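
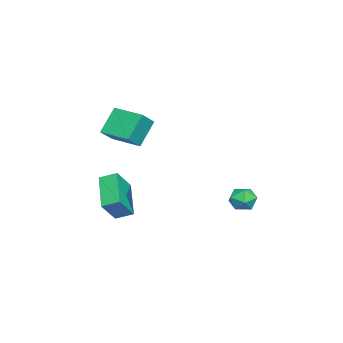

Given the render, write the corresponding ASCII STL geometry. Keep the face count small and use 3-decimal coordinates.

solid 
facet normal -0.723 0.279 -0.633
outer loop
vertex -1.183 -3.72 0.843
vertex -0.481 -2.064 0.771
vertex -0.173 -4.208 -0.526
endloop
endfacet
facet normal -0.390 -0.920 0.040
outer loop
vertex 0.781 -4.576 0.309
vertex -1.183 -3.72 0.843
vertex -0.173 -4.208 -0.526
endloop
endfacet
facet normal -0.723 0.279 -0.633
outer loop
vertex -0.173 -4.208 -0.526
vertex -0.481 -2.064 0.771
vertex 0.529 -2.552 -0.598
endloop
endfacet
facet normal 0.571 -0.276 -0.774
outer loop
vertex 0.529 -2.552 -0.598
vertex 0.781 -4.576 0.309
vertex -0.173 -4.208 -0.526
endloop
endfacet
facet normal -0.571 0.276 0.774
outer loop
vertex -1.183 -3.72 0.843
vertex 0.473 -2.432 1.606
vertex -0.481 -2.064 0.771
endloop
endfacet
facet normal -0.390 -0.920 0.040
outer loop
vertex -0.229 -4.088 1.678
vertex -1.183 -3.72 0.843
vertex 0.781 -4.576 0.309
endloop
endfacet
facet normal -0.571 0.276 0.774
outer loop
vertex -0.229 -4.088 1.678
vertex 0.473 -2.432 1.606
vertex -1.183 -3.72 0.843
endloop
endfacet
facet normal 0.390 0.920 -0.040
outer loop
vertex -0.481 -2.064 0.771
vertex 0.473 -2.432 1.606
vertex 0.529 -2.552 -0.598
endloop
endfacet
facet normal 0.571 -0.276 -0.774
outer loop
vertex 1.483 -2.92 0.237
vertex 0.781 -4.576 0.309
vertex 0.529 -2.552 -0.598
endloop
endfacet
facet normal 0.390 0.920 -0.040
outer loop
vertex 0.529 -2.552 -0.598
vertex 0.473 -2.432 1.606
vertex 1.483 -2.92 0.237
endloop
endfacet
facet normal 0.723 -0.279 0.633
outer loop
vertex 1.483 -2.92 0.237
vertex -0.229 -4.088 1.678
vertex 0.781 -4.576 0.309
endloop
endfacet
facet normal 0.723 -0.279 0.633
outer loop
vertex 0.473 -2.432 1.606
vertex -0.229 -4.088 1.678
vertex 1.483 -2.92 0.237
endloop
endfacet
facet normal -0.580 0.273 -0.768
outer loop
vertex 2.108 -3.602 -3.116
vertex 2.037 -2.671 -2.731
vertex 3.878 -3.003 -4.24
endloop
endfacet
facet normal 0.070 -0.922 -0.381
outer loop
vertex 4.823 -3.449 -2.989
vertex 2.108 -3.602 -3.116
vertex 3.878 -3.003 -4.24
endloop
endfacet
facet normal -0.580 0.273 -0.768
outer loop
vertex 3.878 -3.003 -4.24
vertex 2.037 -2.671 -2.731
vertex 3.807 -2.072 -3.855
endloop
endfacet
facet normal 0.812 0.275 -0.515
outer loop
vertex 3.807 -2.072 -3.855
vertex 4.823 -3.449 -2.989
vertex 3.878 -3.003 -4.24
endloop
endfacet
facet normal -0.812 -0.275 0.515
outer loop
vertex 2.108 -3.602 -3.116
vertex 2.982 -3.117 -1.48
vertex 2.037 -2.671 -2.731
endloop
endfacet
facet normal 0.070 -0.922 -0.381
outer loop
vertex 3.053 -4.048 -1.865
vertex 2.108 -3.602 -3.116
vertex 4.823 -3.449 -2.989
endloop
endfacet
facet normal -0.812 -0.275 0.515
outer loop
vertex 3.053 -4.048 -1.865
vertex 2.982 -3.117 -1.48
vertex 2.108 -3.602 -3.116
endloop
endfacet
facet normal -0.070 0.922 0.381
outer loop
vertex 2.037 -2.671 -2.731
vertex 2.982 -3.117 -1.48
vertex 3.807 -2.072 -3.855
endloop
endfacet
facet normal 0.812 0.275 -0.515
outer loop
vertex 4.752 -2.518 -2.604
vertex 4.823 -3.449 -2.989
vertex 3.807 -2.072 -3.855
endloop
endfacet
facet normal -0.070 0.922 0.381
outer loop
vertex 3.807 -2.072 -3.855
vertex 2.982 -3.117 -1.48
vertex 4.752 -2.518 -2.604
endloop
endfacet
facet normal 0.580 -0.273 0.768
outer loop
vertex 4.752 -2.518 -2.604
vertex 3.053 -4.048 -1.865
vertex 4.823 -3.449 -2.989
endloop
endfacet
facet normal 0.580 -0.273 0.768
outer loop
vertex 2.982 -3.117 -1.48
vertex 3.053 -4.048 -1.865
vertex 4.752 -2.518 -2.604
endloop
endfacet
facet normal -0.333 -0.053 0.941
outer loop
vertex 1.457 3.354 -2.618
vertex 1.708 2.574 -2.573
vertex 2.216 3.182 -2.359
endloop
endfacet
facet normal -0.128 0.611 0.781
outer loop
vertex 1.457 3.354 -2.618
vertex 2.216 3.182 -2.359
vertex 2.089 3.81 -2.871
endloop
endfacet
facet normal -0.511 0.831 0.221
outer loop
vertex 1.457 3.354 -2.618
vertex 2.089 3.81 -2.871
vertex 1.504 3.591 -3.401
endloop
endfacet
facet normal -0.953 0.303 0.034
outer loop
vertex 1.457 3.354 -2.618
vertex 1.504 3.591 -3.401
vertex 1.268 2.827 -3.217
endloop
endfacet
facet normal -0.843 -0.243 0.480
outer loop
vertex 1.457 3.354 -2.618
vertex 1.268 2.827 -3.217
vertex 1.708 2.574 -2.573
endloop
endfacet
facet normal 0.557 0.589 0.585
outer loop
vertex 2.089 3.81 -2.871
vertex 2.216 3.182 -2.359
vertex 2.732 3.313 -2.983
endloop
endfacet
facet normal 0.227 -0.486 0.844
outer loop
vertex 2.216 3.182 -2.359
vertex 1.708 2.574 -2.573
vertex 2.496 2.549 -2.799
endloop
endfacet
facet normal -0.598 -0.796 0.096
outer loop
vertex 1.708 2.574 -2.573
vertex 1.268 2.827 -3.217
vertex 1.911 2.33 -3.329
endloop
endfacet
facet normal -0.777 0.090 -0.623
outer loop
vertex 1.268 2.827 -3.217
vertex 1.504 3.591 -3.401
vertex 1.784 2.958 -3.841
endloop
endfacet
facet normal -0.062 0.945 -0.322
outer loop
vertex 1.504 3.591 -3.401
vertex 2.089 3.81 -2.871
vertex 2.292 3.566 -3.627
endloop
endfacet
facet normal 0.953 -0.303 -0.034
outer loop
vertex 2.543 2.786 -3.582
vertex 2.732 3.313 -2.983
vertex 2.496 2.549 -2.799
endloop
endfacet
facet normal 0.511 -0.831 -0.221
outer loop
vertex 2.543 2.786 -3.582
vertex 2.496 2.549 -2.799
vertex 1.911 2.33 -3.329
endloop
endfacet
facet normal 0.128 -0.611 -0.781
outer loop
vertex 2.543 2.786 -3.582
vertex 1.911 2.33 -3.329
vertex 1.784 2.958 -3.841
endloop
endfacet
facet normal 0.333 0.053 -0.941
outer loop
vertex 2.543 2.786 -3.582
vertex 1.784 2.958 -3.841
vertex 2.292 3.566 -3.627
endloop
endfacet
facet normal 0.843 0.243 -0.480
outer loop
vertex 2.543 2.786 -3.582
vertex 2.292 3.566 -3.627
vertex 2.732 3.313 -2.983
endloop
endfacet
facet normal 0.777 -0.090 0.623
outer loop
vertex 2.496 2.549 -2.799
vertex 2.732 3.313 -2.983
vertex 2.216 3.182 -2.359
endloop
endfacet
facet normal 0.062 -0.945 0.322
outer loop
vertex 1.911 2.33 -3.329
vertex 2.496 2.549 -2.799
vertex 1.708 2.574 -2.573
endloop
endfacet
facet normal -0.557 -0.589 -0.585
outer loop
vertex 1.784 2.958 -3.841
vertex 1.911 2.33 -3.329
vertex 1.268 2.827 -3.217
endloop
endfacet
facet normal -0.227 0.486 -0.844
outer loop
vertex 2.292 3.566 -3.627
vertex 1.784 2.958 -3.841
vertex 1.504 3.591 -3.401
endloop
endfacet
facet normal 0.598 0.796 -0.096
outer loop
vertex 2.732 3.313 -2.983
vertex 2.292 3.566 -3.627
vertex 2.089 3.81 -2.871
endloop
endfacet

endsolid


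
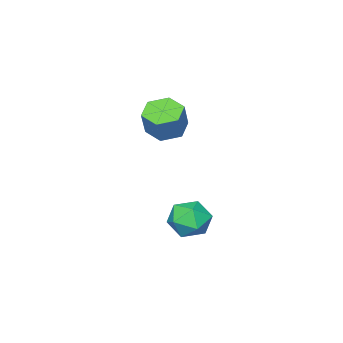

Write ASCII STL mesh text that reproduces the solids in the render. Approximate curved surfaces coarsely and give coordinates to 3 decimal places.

solid 
facet normal -0.023 -0.124 0.992
outer loop
vertex 0.602 4.149 -2.146
vertex -0.198 3.631 -2.229
vertex 0.656 3.201 -2.263
endloop
endfacet
facet normal 0.648 -0.057 0.759
outer loop
vertex 0.602 4.149 -2.146
vertex 0.656 3.201 -2.263
vertex 1.258 3.777 -2.734
endloop
endfacet
facet normal 0.703 0.571 0.424
outer loop
vertex 0.602 4.149 -2.146
vertex 1.258 3.777 -2.734
vertex 0.776 4.562 -2.991
endloop
endfacet
facet normal 0.067 0.891 0.449
outer loop
vertex 0.602 4.149 -2.146
vertex 0.776 4.562 -2.991
vertex -0.124 4.472 -2.679
endloop
endfacet
facet normal -0.382 0.462 0.800
outer loop
vertex 0.602 4.149 -2.146
vertex -0.124 4.472 -2.679
vertex -0.198 3.631 -2.229
endloop
endfacet
facet normal 0.769 -0.573 0.282
outer loop
vertex 1.258 3.777 -2.734
vertex 0.656 3.201 -2.263
vertex 0.864 3.028 -3.181
endloop
endfacet
facet normal -0.317 -0.682 0.659
outer loop
vertex 0.656 3.201 -2.263
vertex -0.198 3.631 -2.229
vertex -0.036 2.938 -2.869
endloop
endfacet
facet normal -0.899 0.265 0.348
outer loop
vertex -0.198 3.631 -2.229
vertex -0.124 4.472 -2.679
vertex -0.518 3.723 -3.126
endloop
endfacet
facet normal -0.172 0.960 -0.220
outer loop
vertex -0.124 4.472 -2.679
vertex 0.776 4.562 -2.991
vertex 0.084 4.299 -3.597
endloop
endfacet
facet normal 0.858 0.442 -0.261
outer loop
vertex 0.776 4.562 -2.991
vertex 1.258 3.777 -2.734
vertex 0.938 3.869 -3.631
endloop
endfacet
facet normal -0.067 -0.891 -0.449
outer loop
vertex 0.138 3.351 -3.714
vertex 0.864 3.028 -3.181
vertex -0.036 2.938 -2.869
endloop
endfacet
facet normal -0.703 -0.571 -0.424
outer loop
vertex 0.138 3.351 -3.714
vertex -0.036 2.938 -2.869
vertex -0.518 3.723 -3.126
endloop
endfacet
facet normal -0.648 0.057 -0.759
outer loop
vertex 0.138 3.351 -3.714
vertex -0.518 3.723 -3.126
vertex 0.084 4.299 -3.597
endloop
endfacet
facet normal 0.023 0.124 -0.992
outer loop
vertex 0.138 3.351 -3.714
vertex 0.084 4.299 -3.597
vertex 0.938 3.869 -3.631
endloop
endfacet
facet normal 0.382 -0.462 -0.800
outer loop
vertex 0.138 3.351 -3.714
vertex 0.938 3.869 -3.631
vertex 0.864 3.028 -3.181
endloop
endfacet
facet normal 0.172 -0.960 0.220
outer loop
vertex -0.036 2.938 -2.869
vertex 0.864 3.028 -3.181
vertex 0.656 3.201 -2.263
endloop
endfacet
facet normal -0.858 -0.442 0.261
outer loop
vertex -0.518 3.723 -3.126
vertex -0.036 2.938 -2.869
vertex -0.198 3.631 -2.229
endloop
endfacet
facet normal -0.769 0.573 -0.282
outer loop
vertex 0.084 4.299 -3.597
vertex -0.518 3.723 -3.126
vertex -0.124 4.472 -2.679
endloop
endfacet
facet normal 0.317 0.682 -0.659
outer loop
vertex 0.938 3.869 -3.631
vertex 0.084 4.299 -3.597
vertex 0.776 4.562 -2.991
endloop
endfacet
facet normal 0.899 -0.265 -0.348
outer loop
vertex 0.864 3.028 -3.181
vertex 0.938 3.869 -3.631
vertex 1.258 3.777 -2.734
endloop
endfacet
facet normal -0.395 -0.234 -0.888
outer loop
vertex 0.366 2.196 0.701
vertex -0.301 1.861 1.086
vertex -0.303 2.674 0.873
endloop
endfacet
facet normal 0.457 0.788 -0.412
outer loop
vertex 0.366 2.196 0.701
vertex -0.303 2.674 0.873
vertex 0.868 2.493 1.828
endloop
endfacet
facet normal 0.457 0.788 -0.412
outer loop
vertex 0.868 2.493 1.828
vertex -0.303 2.674 0.873
vertex 0.199 2.971 2.0
endloop
endfacet
facet normal 0.396 0.235 0.888
outer loop
vertex 0.868 2.493 1.828
vertex 0.199 2.971 2.0
vertex 0.201 2.159 2.214
endloop
endfacet
facet normal -0.395 -0.234 -0.888
outer loop
vertex -0.303 2.674 0.873
vertex -0.301 1.861 1.086
vertex -0.97 2.339 1.258
endloop
endfacet
facet normal -0.462 0.887 -0.028
outer loop
vertex -0.303 2.674 0.873
vertex -0.97 2.339 1.258
vertex 0.199 2.971 2.0
endloop
endfacet
facet normal -0.461 0.887 -0.029
outer loop
vertex 0.199 2.971 2.0
vertex -0.97 2.339 1.258
vertex -0.468 2.637 2.386
endloop
endfacet
facet normal 0.396 0.235 0.888
outer loop
vertex 0.199 2.971 2.0
vertex -0.468 2.637 2.386
vertex 0.201 2.159 2.214
endloop
endfacet
facet normal -0.396 -0.235 -0.888
outer loop
vertex -0.97 2.339 1.258
vertex -0.301 1.861 1.086
vertex -0.968 1.527 1.472
endloop
endfacet
facet normal -0.919 0.099 0.383
outer loop
vertex -0.97 2.339 1.258
vertex -0.968 1.527 1.472
vertex -0.468 2.637 2.386
endloop
endfacet
facet normal -0.918 0.098 0.383
outer loop
vertex -0.468 2.637 2.386
vertex -0.968 1.527 1.472
vertex -0.466 1.824 2.599
endloop
endfacet
facet normal 0.395 0.234 0.888
outer loop
vertex -0.468 2.637 2.386
vertex -0.466 1.824 2.599
vertex 0.201 2.159 2.214
endloop
endfacet
facet normal -0.396 -0.235 -0.888
outer loop
vertex -0.968 1.527 1.472
vertex -0.301 1.861 1.086
vertex -0.299 1.049 1.3
endloop
endfacet
facet normal -0.457 -0.788 0.412
outer loop
vertex -0.968 1.527 1.472
vertex -0.299 1.049 1.3
vertex -0.466 1.824 2.599
endloop
endfacet
facet normal -0.457 -0.788 0.412
outer loop
vertex -0.466 1.824 2.599
vertex -0.299 1.049 1.3
vertex 0.203 1.346 2.427
endloop
endfacet
facet normal 0.395 0.234 0.888
outer loop
vertex -0.466 1.824 2.599
vertex 0.203 1.346 2.427
vertex 0.201 2.159 2.214
endloop
endfacet
facet normal -0.396 -0.235 -0.888
outer loop
vertex -0.299 1.049 1.3
vertex -0.301 1.861 1.086
vertex 0.368 1.383 0.914
endloop
endfacet
facet normal 0.461 -0.887 0.029
outer loop
vertex -0.299 1.049 1.3
vertex 0.368 1.383 0.914
vertex 0.203 1.346 2.427
endloop
endfacet
facet normal 0.462 -0.887 0.029
outer loop
vertex 0.203 1.346 2.427
vertex 0.368 1.383 0.914
vertex 0.87 1.681 2.042
endloop
endfacet
facet normal 0.395 0.234 0.888
outer loop
vertex 0.203 1.346 2.427
vertex 0.87 1.681 2.042
vertex 0.201 2.159 2.214
endloop
endfacet
facet normal -0.395 -0.234 -0.888
outer loop
vertex 0.368 1.383 0.914
vertex -0.301 1.861 1.086
vertex 0.366 2.196 0.701
endloop
endfacet
facet normal 0.919 -0.098 -0.383
outer loop
vertex 0.368 1.383 0.914
vertex 0.366 2.196 0.701
vertex 0.87 1.681 2.042
endloop
endfacet
facet normal 0.918 -0.099 -0.383
outer loop
vertex 0.87 1.681 2.042
vertex 0.366 2.196 0.701
vertex 0.868 2.493 1.828
endloop
endfacet
facet normal 0.396 0.235 0.888
outer loop
vertex 0.87 1.681 2.042
vertex 0.868 2.493 1.828
vertex 0.201 2.159 2.214
endloop
endfacet

endsolid


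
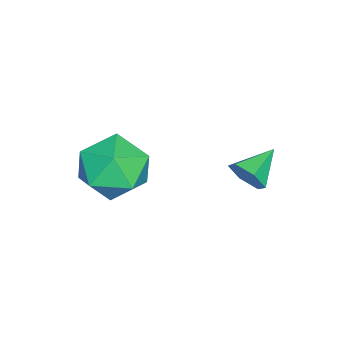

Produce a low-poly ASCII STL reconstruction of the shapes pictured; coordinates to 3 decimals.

solid 
facet normal 0.840 -0.391 -0.376
outer loop
vertex 1.123 3.128 0.179
vertex 0.75 2.804 -0.317
vertex 0.999 3.448 -0.431
endloop
endfacet
facet normal 0.113 0.889 0.443
outer loop
vertex 1.123 3.128 0.179
vertex 0.999 3.448 -0.431
vertex -0.35 3.316 0.177
endloop
endfacet
facet normal 0.839 -0.391 -0.378
outer loop
vertex 0.999 3.448 -0.431
vertex 0.75 2.804 -0.317
vertex 0.625 3.125 -0.927
endloop
endfacet
facet normal -0.259 0.887 -0.382
outer loop
vertex 0.999 3.448 -0.431
vertex 0.625 3.125 -0.927
vertex -0.35 3.316 0.177
endloop
endfacet
facet normal 0.839 -0.391 -0.378
outer loop
vertex 0.625 3.125 -0.927
vertex 0.75 2.804 -0.317
vertex 0.376 2.48 -0.813
endloop
endfacet
facet normal -0.726 0.162 -0.669
outer loop
vertex 0.625 3.125 -0.927
vertex 0.376 2.48 -0.813
vertex -0.35 3.316 0.177
endloop
endfacet
facet normal 0.839 -0.391 -0.377
outer loop
vertex 0.376 2.48 -0.813
vertex 0.75 2.804 -0.317
vertex 0.501 2.16 -0.203
endloop
endfacet
facet normal -0.818 -0.561 -0.127
outer loop
vertex 0.376 2.48 -0.813
vertex 0.501 2.16 -0.203
vertex -0.35 3.316 0.177
endloop
endfacet
facet normal 0.839 -0.391 -0.378
outer loop
vertex 0.501 2.16 -0.203
vertex 0.75 2.804 -0.317
vertex 0.875 2.483 0.293
endloop
endfacet
facet normal -0.446 -0.558 0.700
outer loop
vertex 0.501 2.16 -0.203
vertex 0.875 2.483 0.293
vertex -0.35 3.316 0.177
endloop
endfacet
facet normal 0.840 -0.390 -0.377
outer loop
vertex 0.875 2.483 0.293
vertex 0.75 2.804 -0.317
vertex 1.123 3.128 0.179
endloop
endfacet
facet normal 0.020 0.167 0.986
outer loop
vertex 0.875 2.483 0.293
vertex 1.123 3.128 0.179
vertex -0.35 3.316 0.177
endloop
endfacet
facet normal -0.101 0.399 0.911
outer loop
vertex 3.02 0.589 2.021
vertex 2.694 -0.48 2.453
vertex 3.851 -0.164 2.443
endloop
endfacet
facet normal 0.400 0.742 0.538
outer loop
vertex 3.02 0.589 2.021
vertex 3.851 -0.164 2.443
vertex 4.058 0.453 1.437
endloop
endfacet
facet normal 0.097 0.994 -0.058
outer loop
vertex 3.02 0.589 2.021
vertex 4.058 0.453 1.437
vertex 3.029 0.518 0.824
endloop
endfacet
facet normal -0.590 0.806 -0.052
outer loop
vertex 3.02 0.589 2.021
vertex 3.029 0.518 0.824
vertex 2.187 -0.058 1.452
endloop
endfacet
facet normal -0.714 0.438 0.546
outer loop
vertex 3.02 0.589 2.021
vertex 2.187 -0.058 1.452
vertex 2.694 -0.48 2.453
endloop
endfacet
facet normal 0.899 0.267 0.348
outer loop
vertex 4.058 0.453 1.437
vertex 3.851 -0.164 2.443
vertex 4.373 -0.702 1.508
endloop
endfacet
facet normal 0.087 -0.288 0.954
outer loop
vertex 3.851 -0.164 2.443
vertex 2.694 -0.48 2.453
vertex 3.531 -1.278 2.136
endloop
endfacet
facet normal -0.904 -0.224 0.363
outer loop
vertex 2.694 -0.48 2.453
vertex 2.187 -0.058 1.452
vertex 2.502 -1.213 1.523
endloop
endfacet
facet normal -0.705 0.369 -0.606
outer loop
vertex 2.187 -0.058 1.452
vertex 3.029 0.518 0.824
vertex 2.709 -0.596 0.517
endloop
endfacet
facet normal 0.409 0.674 -0.615
outer loop
vertex 3.029 0.518 0.824
vertex 4.058 0.453 1.437
vertex 3.866 -0.28 0.507
endloop
endfacet
facet normal 0.590 -0.806 0.052
outer loop
vertex 3.54 -1.349 0.939
vertex 4.373 -0.702 1.508
vertex 3.531 -1.278 2.136
endloop
endfacet
facet normal -0.097 -0.994 0.058
outer loop
vertex 3.54 -1.349 0.939
vertex 3.531 -1.278 2.136
vertex 2.502 -1.213 1.523
endloop
endfacet
facet normal -0.400 -0.742 -0.538
outer loop
vertex 3.54 -1.349 0.939
vertex 2.502 -1.213 1.523
vertex 2.709 -0.596 0.517
endloop
endfacet
facet normal 0.101 -0.399 -0.911
outer loop
vertex 3.54 -1.349 0.939
vertex 2.709 -0.596 0.517
vertex 3.866 -0.28 0.507
endloop
endfacet
facet normal 0.714 -0.438 -0.546
outer loop
vertex 3.54 -1.349 0.939
vertex 3.866 -0.28 0.507
vertex 4.373 -0.702 1.508
endloop
endfacet
facet normal 0.705 -0.369 0.606
outer loop
vertex 3.531 -1.278 2.136
vertex 4.373 -0.702 1.508
vertex 3.851 -0.164 2.443
endloop
endfacet
facet normal -0.409 -0.674 0.615
outer loop
vertex 2.502 -1.213 1.523
vertex 3.531 -1.278 2.136
vertex 2.694 -0.48 2.453
endloop
endfacet
facet normal -0.899 -0.267 -0.348
outer loop
vertex 2.709 -0.596 0.517
vertex 2.502 -1.213 1.523
vertex 2.187 -0.058 1.452
endloop
endfacet
facet normal -0.087 0.288 -0.954
outer loop
vertex 3.866 -0.28 0.507
vertex 2.709 -0.596 0.517
vertex 3.029 0.518 0.824
endloop
endfacet
facet normal 0.904 0.224 -0.363
outer loop
vertex 4.373 -0.702 1.508
vertex 3.866 -0.28 0.507
vertex 4.058 0.453 1.437
endloop
endfacet

endsolid


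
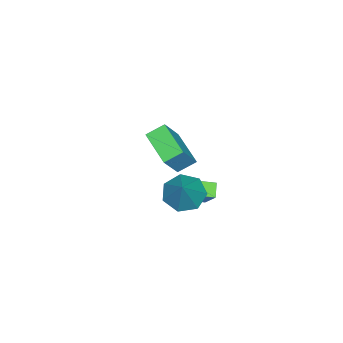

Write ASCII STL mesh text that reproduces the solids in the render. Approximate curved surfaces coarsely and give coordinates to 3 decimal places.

solid 
facet normal -0.605 -0.250 -0.756
outer loop
vertex 3.864 3.448 -2.719
vertex 3.03 3.361 -2.023
vertex 3.362 4.238 -2.579
endloop
endfacet
facet normal 0.792 0.550 -0.266
outer loop
vertex 3.864 3.448 -2.719
vertex 3.362 4.238 -2.579
vertex 4.33 3.899 -0.397
endloop
endfacet
facet normal -0.605 -0.250 -0.756
outer loop
vertex 3.362 4.238 -2.579
vertex 3.03 3.361 -2.023
vertex 2.61 4.367 -2.02
endloop
endfacet
facet normal 0.211 0.976 0.058
outer loop
vertex 3.362 4.238 -2.579
vertex 2.61 4.367 -2.02
vertex 4.33 3.899 -0.397
endloop
endfacet
facet normal -0.605 -0.250 -0.756
outer loop
vertex 2.61 4.367 -2.02
vertex 3.03 3.361 -2.023
vertex 2.174 3.739 -1.463
endloop
endfacet
facet normal -0.339 0.745 0.574
outer loop
vertex 2.61 4.367 -2.02
vertex 2.174 3.739 -1.463
vertex 4.33 3.899 -0.397
endloop
endfacet
facet normal -0.605 -0.250 -0.756
outer loop
vertex 2.174 3.739 -1.463
vertex 3.03 3.361 -2.023
vertex 2.382 2.826 -1.328
endloop
endfacet
facet normal -0.445 0.031 0.895
outer loop
vertex 2.174 3.739 -1.463
vertex 2.382 2.826 -1.328
vertex 4.33 3.899 -0.397
endloop
endfacet
facet normal -0.605 -0.250 -0.756
outer loop
vertex 2.382 2.826 -1.328
vertex 3.03 3.361 -2.023
vertex 3.078 2.316 -1.716
endloop
endfacet
facet normal -0.026 -0.628 0.778
outer loop
vertex 2.382 2.826 -1.328
vertex 3.078 2.316 -1.716
vertex 4.33 3.899 -0.397
endloop
endfacet
facet normal -0.605 -0.250 -0.756
outer loop
vertex 3.078 2.316 -1.716
vertex 3.03 3.361 -2.023
vertex 3.737 2.593 -2.335
endloop
endfacet
facet normal 0.602 -0.735 0.311
outer loop
vertex 3.078 2.316 -1.716
vertex 3.737 2.593 -2.335
vertex 4.33 3.899 -0.397
endloop
endfacet
facet normal -0.605 -0.250 -0.756
outer loop
vertex 3.737 2.593 -2.335
vertex 3.03 3.361 -2.023
vertex 3.864 3.448 -2.719
endloop
endfacet
facet normal 0.965 -0.212 -0.153
outer loop
vertex 3.737 2.593 -2.335
vertex 3.864 3.448 -2.719
vertex 4.33 3.899 -0.397
endloop
endfacet
facet normal -0.734 -0.302 0.608
outer loop
vertex 1.293 2.506 -2.654
vertex 0.402 3.786 -3.094
vertex 0.639 1.631 -3.877
endloop
endfacet
facet normal 0.550 -0.790 0.271
outer loop
vertex 1.278 1.894 -4.406
vertex 1.293 2.506 -2.654
vertex 0.639 1.631 -3.877
endloop
endfacet
facet normal -0.734 -0.302 0.608
outer loop
vertex 0.639 1.631 -3.877
vertex 0.402 3.786 -3.094
vertex -0.252 2.911 -4.317
endloop
endfacet
facet normal -0.398 -0.534 -0.746
outer loop
vertex -0.252 2.911 -4.317
vertex 1.278 1.894 -4.406
vertex 0.639 1.631 -3.877
endloop
endfacet
facet normal 0.398 0.534 0.746
outer loop
vertex 1.293 2.506 -2.654
vertex 1.041 4.049 -3.623
vertex 0.402 3.786 -3.094
endloop
endfacet
facet normal 0.550 -0.790 0.271
outer loop
vertex 1.932 2.769 -3.183
vertex 1.293 2.506 -2.654
vertex 1.278 1.894 -4.406
endloop
endfacet
facet normal 0.398 0.534 0.746
outer loop
vertex 1.932 2.769 -3.183
vertex 1.041 4.049 -3.623
vertex 1.293 2.506 -2.654
endloop
endfacet
facet normal -0.550 0.790 -0.271
outer loop
vertex 0.402 3.786 -3.094
vertex 1.041 4.049 -3.623
vertex -0.252 2.911 -4.317
endloop
endfacet
facet normal -0.398 -0.534 -0.746
outer loop
vertex 0.387 3.174 -4.846
vertex 1.278 1.894 -4.406
vertex -0.252 2.911 -4.317
endloop
endfacet
facet normal -0.550 0.790 -0.271
outer loop
vertex -0.252 2.911 -4.317
vertex 1.041 4.049 -3.623
vertex 0.387 3.174 -4.846
endloop
endfacet
facet normal 0.734 0.302 -0.608
outer loop
vertex 0.387 3.174 -4.846
vertex 1.932 2.769 -3.183
vertex 1.278 1.894 -4.406
endloop
endfacet
facet normal 0.734 0.302 -0.608
outer loop
vertex 1.041 4.049 -3.623
vertex 1.932 2.769 -3.183
vertex 0.387 3.174 -4.846
endloop
endfacet
facet normal -0.603 0.080 -0.794
outer loop
vertex -3.167 -1.18 -4.612
vertex -3.842 -0.441 -4.025
vertex -1.998 0.46 -5.335
endloop
endfacet
facet normal 0.581 -0.637 -0.506
outer loop
vertex -0.798 0.301 -3.755
vertex -3.167 -1.18 -4.612
vertex -1.998 0.46 -5.335
endloop
endfacet
facet normal -0.603 0.080 -0.794
outer loop
vertex -1.998 0.46 -5.335
vertex -3.842 -0.441 -4.025
vertex -2.672 1.199 -4.748
endloop
endfacet
facet normal 0.546 0.766 -0.338
outer loop
vertex -2.672 1.199 -4.748
vertex -0.798 0.301 -3.755
vertex -1.998 0.46 -5.335
endloop
endfacet
facet normal -0.546 -0.767 0.338
outer loop
vertex -3.167 -1.18 -4.612
vertex -2.642 -0.6 -2.445
vertex -3.842 -0.441 -4.025
endloop
endfacet
facet normal 0.581 -0.638 -0.505
outer loop
vertex -1.968 -1.339 -3.032
vertex -3.167 -1.18 -4.612
vertex -0.798 0.301 -3.755
endloop
endfacet
facet normal -0.546 -0.766 0.338
outer loop
vertex -1.968 -1.339 -3.032
vertex -2.642 -0.6 -2.445
vertex -3.167 -1.18 -4.612
endloop
endfacet
facet normal -0.581 0.638 0.506
outer loop
vertex -3.842 -0.441 -4.025
vertex -2.642 -0.6 -2.445
vertex -2.672 1.199 -4.748
endloop
endfacet
facet normal 0.546 0.767 -0.337
outer loop
vertex -1.473 1.04 -3.168
vertex -0.798 0.301 -3.755
vertex -2.672 1.199 -4.748
endloop
endfacet
facet normal -0.582 0.637 0.505
outer loop
vertex -2.672 1.199 -4.748
vertex -2.642 -0.6 -2.445
vertex -1.473 1.04 -3.168
endloop
endfacet
facet normal 0.603 -0.080 0.794
outer loop
vertex -1.473 1.04 -3.168
vertex -1.968 -1.339 -3.032
vertex -0.798 0.301 -3.755
endloop
endfacet
facet normal 0.603 -0.080 0.794
outer loop
vertex -2.642 -0.6 -2.445
vertex -1.968 -1.339 -3.032
vertex -1.473 1.04 -3.168
endloop
endfacet

endsolid


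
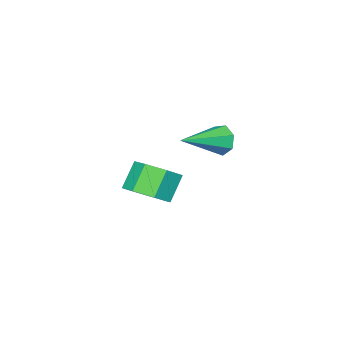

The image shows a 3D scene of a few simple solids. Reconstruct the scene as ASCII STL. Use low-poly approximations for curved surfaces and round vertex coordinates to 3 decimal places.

solid 
facet normal -0.938 0.121 -0.325
outer loop
vertex 1.824 3.721 0.887
vertex 1.573 3.393 1.488
vertex 1.703 4.102 1.378
endloop
endfacet
facet normal 0.563 0.714 -0.416
outer loop
vertex 1.824 3.721 0.887
vertex 1.703 4.102 1.378
vertex 3.487 3.147 2.152
endloop
endfacet
facet normal -0.938 0.121 -0.325
outer loop
vertex 1.703 4.102 1.378
vertex 1.573 3.393 1.488
vertex 1.484 3.949 1.952
endloop
endfacet
facet normal 0.317 0.879 0.355
outer loop
vertex 1.703 4.102 1.378
vertex 1.484 3.949 1.952
vertex 3.487 3.147 2.152
endloop
endfacet
facet normal -0.938 0.121 -0.325
outer loop
vertex 1.484 3.949 1.952
vertex 1.573 3.393 1.488
vertex 1.332 3.377 2.177
endloop
endfacet
facet normal 0.049 0.354 0.934
outer loop
vertex 1.484 3.949 1.952
vertex 1.332 3.377 2.177
vertex 3.487 3.147 2.152
endloop
endfacet
facet normal -0.938 0.120 -0.325
outer loop
vertex 1.332 3.377 2.177
vertex 1.573 3.393 1.488
vertex 1.362 2.816 1.884
endloop
endfacet
facet normal -0.039 -0.464 0.885
outer loop
vertex 1.332 3.377 2.177
vertex 1.362 2.816 1.884
vertex 3.487 3.147 2.152
endloop
endfacet
facet normal -0.938 0.120 -0.325
outer loop
vertex 1.362 2.816 1.884
vertex 1.573 3.393 1.488
vertex 1.551 2.69 1.292
endloop
endfacet
facet normal 0.119 -0.963 0.243
outer loop
vertex 1.362 2.816 1.884
vertex 1.551 2.69 1.292
vertex 3.487 3.147 2.152
endloop
endfacet
facet normal -0.937 0.120 -0.327
outer loop
vertex 1.551 2.69 1.292
vertex 1.573 3.393 1.488
vertex 1.757 3.092 0.849
endloop
endfacet
facet normal 0.404 -0.763 -0.504
outer loop
vertex 1.551 2.69 1.292
vertex 1.757 3.092 0.849
vertex 3.487 3.147 2.152
endloop
endfacet
facet normal -0.938 0.120 -0.326
outer loop
vertex 1.757 3.092 0.849
vertex 1.573 3.393 1.488
vertex 1.824 3.721 0.887
endloop
endfacet
facet normal 0.602 -0.016 -0.798
outer loop
vertex 1.757 3.092 0.849
vertex 1.824 3.721 0.887
vertex 3.487 3.147 2.152
endloop
endfacet
facet normal 0.610 0.135 -0.781
outer loop
vertex 1.988 -1.75 -3.362
vertex 1.356 -0.963 -3.719
vertex 2.192 -0.898 -3.055
endloop
endfacet
facet normal 0.761 -0.373 0.530
outer loop
vertex 1.988 -1.75 -3.362
vertex 2.192 -0.898 -3.055
vertex 1.116 -1.943 -2.245
endloop
endfacet
facet normal 0.762 -0.374 0.529
outer loop
vertex 1.116 -1.943 -2.245
vertex 2.192 -0.898 -3.055
vertex 1.321 -1.091 -1.938
endloop
endfacet
facet normal -0.609 -0.135 0.782
outer loop
vertex 1.116 -1.943 -2.245
vertex 1.321 -1.091 -1.938
vertex 0.484 -1.157 -2.601
endloop
endfacet
facet normal 0.610 0.135 -0.781
outer loop
vertex 2.192 -0.898 -3.055
vertex 1.356 -0.963 -3.719
vertex 1.767 -0.095 -3.248
endloop
endfacet
facet normal 0.647 0.484 0.589
outer loop
vertex 2.192 -0.898 -3.055
vertex 1.767 -0.095 -3.248
vertex 1.321 -1.091 -1.938
endloop
endfacet
facet normal 0.648 0.484 0.588
outer loop
vertex 1.321 -1.091 -1.938
vertex 1.767 -0.095 -3.248
vertex 0.896 -0.288 -2.13
endloop
endfacet
facet normal -0.609 -0.135 0.782
outer loop
vertex 1.321 -1.091 -1.938
vertex 0.896 -0.288 -2.13
vertex 0.484 -1.157 -2.601
endloop
endfacet
facet normal 0.609 0.136 -0.781
outer loop
vertex 1.767 -0.095 -3.248
vertex 1.356 -0.963 -3.719
vertex 1.032 0.054 -3.795
endloop
endfacet
facet normal 0.046 0.978 0.205
outer loop
vertex 1.767 -0.095 -3.248
vertex 1.032 0.054 -3.795
vertex 0.896 -0.288 -2.13
endloop
endfacet
facet normal 0.044 0.978 0.204
outer loop
vertex 0.896 -0.288 -2.13
vertex 1.032 0.054 -3.795
vertex 0.161 -0.14 -2.678
endloop
endfacet
facet normal -0.610 -0.134 0.781
outer loop
vertex 0.896 -0.288 -2.13
vertex 0.161 -0.14 -2.678
vertex 0.484 -1.157 -2.601
endloop
endfacet
facet normal 0.609 0.136 -0.781
outer loop
vertex 1.032 0.054 -3.795
vertex 1.356 -0.963 -3.719
vertex 0.541 -0.563 -4.285
endloop
endfacet
facet normal -0.591 0.735 -0.333
outer loop
vertex 1.032 0.054 -3.795
vertex 0.541 -0.563 -4.285
vertex 0.161 -0.14 -2.678
endloop
endfacet
facet normal -0.590 0.735 -0.333
outer loop
vertex 0.161 -0.14 -2.678
vertex 0.541 -0.563 -4.285
vertex -0.331 -0.757 -3.168
endloop
endfacet
facet normal -0.610 -0.134 0.781
outer loop
vertex 0.161 -0.14 -2.678
vertex -0.331 -0.757 -3.168
vertex 0.484 -1.157 -2.601
endloop
endfacet
facet normal 0.609 0.134 -0.782
outer loop
vertex 0.541 -0.563 -4.285
vertex 1.356 -0.963 -3.719
vertex 0.663 -1.482 -4.348
endloop
endfacet
facet normal -0.782 -0.061 -0.621
outer loop
vertex 0.541 -0.563 -4.285
vertex 0.663 -1.482 -4.348
vertex -0.331 -0.757 -3.168
endloop
endfacet
facet normal -0.782 -0.062 -0.620
outer loop
vertex -0.331 -0.757 -3.168
vertex 0.663 -1.482 -4.348
vertex -0.208 -1.675 -3.231
endloop
endfacet
facet normal -0.610 -0.135 0.781
outer loop
vertex -0.331 -0.757 -3.168
vertex -0.208 -1.675 -3.231
vertex 0.484 -1.157 -2.601
endloop
endfacet
facet normal 0.609 0.135 -0.782
outer loop
vertex 0.663 -1.482 -4.348
vertex 1.356 -0.963 -3.719
vertex 1.307 -2.01 -3.938
endloop
endfacet
facet normal -0.385 -0.811 -0.440
outer loop
vertex 0.663 -1.482 -4.348
vertex 1.307 -2.01 -3.938
vertex -0.208 -1.675 -3.231
endloop
endfacet
facet normal -0.385 -0.812 -0.440
outer loop
vertex -0.208 -1.675 -3.231
vertex 1.307 -2.01 -3.938
vertex 0.436 -2.203 -2.82
endloop
endfacet
facet normal -0.610 -0.136 0.781
outer loop
vertex -0.208 -1.675 -3.231
vertex 0.436 -2.203 -2.82
vertex 0.484 -1.157 -2.601
endloop
endfacet
facet normal 0.609 0.135 -0.781
outer loop
vertex 1.307 -2.01 -3.938
vertex 1.356 -0.963 -3.719
vertex 1.988 -1.75 -3.362
endloop
endfacet
facet normal 0.302 -0.950 0.072
outer loop
vertex 1.307 -2.01 -3.938
vertex 1.988 -1.75 -3.362
vertex 0.436 -2.203 -2.82
endloop
endfacet
facet normal 0.303 -0.950 0.072
outer loop
vertex 0.436 -2.203 -2.82
vertex 1.988 -1.75 -3.362
vertex 1.116 -1.943 -2.245
endloop
endfacet
facet normal -0.609 -0.136 0.782
outer loop
vertex 0.436 -2.203 -2.82
vertex 1.116 -1.943 -2.245
vertex 0.484 -1.157 -2.601
endloop
endfacet

endsolid


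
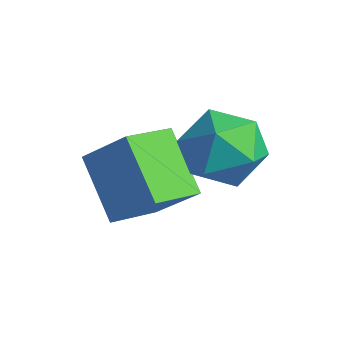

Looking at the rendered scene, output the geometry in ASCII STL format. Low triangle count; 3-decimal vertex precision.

solid 
facet normal -0.770 0.188 0.610
outer loop
vertex -2.075 1.336 -0.513
vertex -2.131 2.709 -1.007
vertex -3.119 0.87 -1.688
endloop
endfacet
facet normal 0.039 -0.940 0.339
outer loop
vertex -1.649 0.511 -2.853
vertex -2.075 1.336 -0.513
vertex -3.119 0.87 -1.688
endloop
endfacet
facet normal -0.770 0.188 0.610
outer loop
vertex -3.119 0.87 -1.688
vertex -2.131 2.709 -1.007
vertex -3.176 2.243 -2.182
endloop
endfacet
facet normal -0.637 -0.284 -0.716
outer loop
vertex -3.176 2.243 -2.182
vertex -1.649 0.511 -2.853
vertex -3.119 0.87 -1.688
endloop
endfacet
facet normal 0.637 0.284 0.717
outer loop
vertex -2.075 1.336 -0.513
vertex -0.661 2.35 -2.172
vertex -2.131 2.709 -1.007
endloop
endfacet
facet normal 0.039 -0.940 0.339
outer loop
vertex -0.604 0.977 -1.678
vertex -2.075 1.336 -0.513
vertex -1.649 0.511 -2.853
endloop
endfacet
facet normal 0.637 0.284 0.717
outer loop
vertex -0.604 0.977 -1.678
vertex -0.661 2.35 -2.172
vertex -2.075 1.336 -0.513
endloop
endfacet
facet normal -0.039 0.940 -0.338
outer loop
vertex -2.131 2.709 -1.007
vertex -0.661 2.35 -2.172
vertex -3.176 2.243 -2.182
endloop
endfacet
facet normal -0.637 -0.284 -0.717
outer loop
vertex -1.705 1.884 -3.347
vertex -1.649 0.511 -2.853
vertex -3.176 2.243 -2.182
endloop
endfacet
facet normal -0.039 0.940 -0.339
outer loop
vertex -3.176 2.243 -2.182
vertex -0.661 2.35 -2.172
vertex -1.705 1.884 -3.347
endloop
endfacet
facet normal 0.770 -0.188 -0.610
outer loop
vertex -1.705 1.884 -3.347
vertex -0.604 0.977 -1.678
vertex -1.649 0.511 -2.853
endloop
endfacet
facet normal 0.770 -0.187 -0.610
outer loop
vertex -0.661 2.35 -2.172
vertex -0.604 0.977 -1.678
vertex -1.705 1.884 -3.347
endloop
endfacet
facet normal -0.027 0.141 0.990
outer loop
vertex -0.098 3.462 0.142
vertex -1.117 2.962 0.186
vertex -0.174 2.34 0.3
endloop
endfacet
facet normal 0.644 0.064 0.762
outer loop
vertex -0.098 3.462 0.142
vertex -0.174 2.34 0.3
vertex 0.613 2.763 -0.401
endloop
endfacet
facet normal 0.773 0.571 0.276
outer loop
vertex -0.098 3.462 0.142
vertex 0.613 2.763 -0.401
vertex 0.156 3.646 -0.949
endloop
endfacet
facet normal 0.180 0.962 0.204
outer loop
vertex -0.098 3.462 0.142
vertex 0.156 3.646 -0.949
vertex -0.913 3.769 -0.586
endloop
endfacet
facet normal -0.314 0.697 0.645
outer loop
vertex -0.098 3.462 0.142
vertex -0.913 3.769 -0.586
vertex -1.117 2.962 0.186
endloop
endfacet
facet normal 0.696 -0.570 0.437
outer loop
vertex 0.613 2.763 -0.401
vertex -0.174 2.34 0.3
vertex 0.033 1.831 -0.694
endloop
endfacet
facet normal -0.391 -0.445 0.806
outer loop
vertex -0.174 2.34 0.3
vertex -1.117 2.962 0.186
vertex -1.036 1.954 -0.331
endloop
endfacet
facet normal -0.855 0.454 0.249
outer loop
vertex -1.117 2.962 0.186
vertex -0.913 3.769 -0.586
vertex -1.493 2.837 -0.879
endloop
endfacet
facet normal -0.056 0.884 -0.464
outer loop
vertex -0.913 3.769 -0.586
vertex 0.156 3.646 -0.949
vertex -0.706 3.26 -1.58
endloop
endfacet
facet normal 0.903 0.251 -0.348
outer loop
vertex 0.156 3.646 -0.949
vertex 0.613 2.763 -0.401
vertex 0.237 2.638 -1.466
endloop
endfacet
facet normal -0.180 -0.962 -0.204
outer loop
vertex -0.782 2.138 -1.422
vertex 0.033 1.831 -0.694
vertex -1.036 1.954 -0.331
endloop
endfacet
facet normal -0.773 -0.571 -0.276
outer loop
vertex -0.782 2.138 -1.422
vertex -1.036 1.954 -0.331
vertex -1.493 2.837 -0.879
endloop
endfacet
facet normal -0.644 -0.064 -0.762
outer loop
vertex -0.782 2.138 -1.422
vertex -1.493 2.837 -0.879
vertex -0.706 3.26 -1.58
endloop
endfacet
facet normal 0.027 -0.141 -0.990
outer loop
vertex -0.782 2.138 -1.422
vertex -0.706 3.26 -1.58
vertex 0.237 2.638 -1.466
endloop
endfacet
facet normal 0.314 -0.697 -0.645
outer loop
vertex -0.782 2.138 -1.422
vertex 0.237 2.638 -1.466
vertex 0.033 1.831 -0.694
endloop
endfacet
facet normal 0.056 -0.884 0.464
outer loop
vertex -1.036 1.954 -0.331
vertex 0.033 1.831 -0.694
vertex -0.174 2.34 0.3
endloop
endfacet
facet normal -0.903 -0.251 0.348
outer loop
vertex -1.493 2.837 -0.879
vertex -1.036 1.954 -0.331
vertex -1.117 2.962 0.186
endloop
endfacet
facet normal -0.696 0.570 -0.437
outer loop
vertex -0.706 3.26 -1.58
vertex -1.493 2.837 -0.879
vertex -0.913 3.769 -0.586
endloop
endfacet
facet normal 0.391 0.445 -0.806
outer loop
vertex 0.237 2.638 -1.466
vertex -0.706 3.26 -1.58
vertex 0.156 3.646 -0.949
endloop
endfacet
facet normal 0.855 -0.454 -0.249
outer loop
vertex 0.033 1.831 -0.694
vertex 0.237 2.638 -1.466
vertex 0.613 2.763 -0.401
endloop
endfacet

endsolid


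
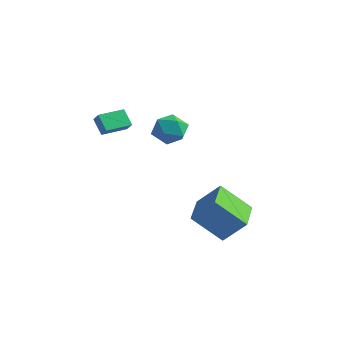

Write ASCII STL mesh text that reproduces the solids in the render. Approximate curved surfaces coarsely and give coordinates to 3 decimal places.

solid 
facet normal -0.720 0.557 0.413
outer loop
vertex 0.729 1.458 3.543
vertex 0.255 0.62 3.846
vertex 0.938 1.058 4.446
endloop
endfacet
facet normal -0.095 0.902 0.422
outer loop
vertex 0.729 1.458 3.543
vertex 0.938 1.058 4.446
vertex 1.685 1.409 3.864
endloop
endfacet
facet normal 0.134 0.958 -0.253
outer loop
vertex 0.729 1.458 3.543
vertex 1.685 1.409 3.864
vertex 1.463 1.187 2.905
endloop
endfacet
facet normal -0.349 0.648 -0.677
outer loop
vertex 0.729 1.458 3.543
vertex 1.463 1.187 2.905
vertex 0.579 0.699 2.894
endloop
endfacet
facet normal -0.877 0.400 -0.265
outer loop
vertex 0.729 1.458 3.543
vertex 0.579 0.699 2.894
vertex 0.255 0.62 3.846
endloop
endfacet
facet normal 0.373 0.501 0.781
outer loop
vertex 1.685 1.409 3.864
vertex 0.938 1.058 4.446
vertex 1.801 0.541 4.366
endloop
endfacet
facet normal -0.638 -0.056 0.768
outer loop
vertex 0.938 1.058 4.446
vertex 0.255 0.62 3.846
vertex 0.917 0.053 4.355
endloop
endfacet
facet normal -0.892 -0.310 -0.329
outer loop
vertex 0.255 0.62 3.846
vertex 0.579 0.699 2.894
vertex 0.695 -0.169 3.396
endloop
endfacet
facet normal -0.038 0.091 -0.995
outer loop
vertex 0.579 0.699 2.894
vertex 1.463 1.187 2.905
vertex 1.442 0.182 2.814
endloop
endfacet
facet normal 0.745 0.592 -0.309
outer loop
vertex 1.463 1.187 2.905
vertex 1.685 1.409 3.864
vertex 2.125 0.62 3.414
endloop
endfacet
facet normal 0.349 -0.648 0.677
outer loop
vertex 1.651 -0.218 3.717
vertex 1.801 0.541 4.366
vertex 0.917 0.053 4.355
endloop
endfacet
facet normal -0.134 -0.958 0.253
outer loop
vertex 1.651 -0.218 3.717
vertex 0.917 0.053 4.355
vertex 0.695 -0.169 3.396
endloop
endfacet
facet normal 0.095 -0.902 -0.422
outer loop
vertex 1.651 -0.218 3.717
vertex 0.695 -0.169 3.396
vertex 1.442 0.182 2.814
endloop
endfacet
facet normal 0.720 -0.557 -0.413
outer loop
vertex 1.651 -0.218 3.717
vertex 1.442 0.182 2.814
vertex 2.125 0.62 3.414
endloop
endfacet
facet normal 0.877 -0.400 0.265
outer loop
vertex 1.651 -0.218 3.717
vertex 2.125 0.62 3.414
vertex 1.801 0.541 4.366
endloop
endfacet
facet normal 0.038 -0.091 0.995
outer loop
vertex 0.917 0.053 4.355
vertex 1.801 0.541 4.366
vertex 0.938 1.058 4.446
endloop
endfacet
facet normal -0.745 -0.592 0.309
outer loop
vertex 0.695 -0.169 3.396
vertex 0.917 0.053 4.355
vertex 0.255 0.62 3.846
endloop
endfacet
facet normal -0.373 -0.501 -0.781
outer loop
vertex 1.442 0.182 2.814
vertex 0.695 -0.169 3.396
vertex 0.579 0.699 2.894
endloop
endfacet
facet normal 0.638 0.056 -0.768
outer loop
vertex 2.125 0.62 3.414
vertex 1.442 0.182 2.814
vertex 1.463 1.187 2.905
endloop
endfacet
facet normal 0.892 0.310 0.329
outer loop
vertex 1.801 0.541 4.366
vertex 2.125 0.62 3.414
vertex 1.685 1.409 3.864
endloop
endfacet
facet normal -0.742 0.234 -0.628
outer loop
vertex -4.261 0.5 2.891
vertex -3.916 1.923 3.013
vertex -3.558 0.404 2.024
endloop
endfacet
facet normal -0.235 -0.969 -0.083
outer loop
vertex -2.964 0.217 2.527
vertex -4.261 0.5 2.891
vertex -3.558 0.404 2.024
endloop
endfacet
facet normal -0.742 0.234 -0.628
outer loop
vertex -3.558 0.404 2.024
vertex -3.916 1.923 3.013
vertex -3.213 1.827 2.147
endloop
endfacet
facet normal 0.628 -0.085 -0.773
outer loop
vertex -3.213 1.827 2.147
vertex -2.964 0.217 2.527
vertex -3.558 0.404 2.024
endloop
endfacet
facet normal -0.628 0.086 0.773
outer loop
vertex -4.261 0.5 2.891
vertex -3.322 1.736 3.516
vertex -3.916 1.923 3.013
endloop
endfacet
facet normal -0.235 -0.969 -0.083
outer loop
vertex -3.667 0.313 3.393
vertex -4.261 0.5 2.891
vertex -2.964 0.217 2.527
endloop
endfacet
facet normal -0.627 0.085 0.774
outer loop
vertex -3.667 0.313 3.393
vertex -3.322 1.736 3.516
vertex -4.261 0.5 2.891
endloop
endfacet
facet normal 0.235 0.969 0.083
outer loop
vertex -3.916 1.923 3.013
vertex -3.322 1.736 3.516
vertex -3.213 1.827 2.147
endloop
endfacet
facet normal 0.627 -0.086 -0.774
outer loop
vertex -2.619 1.64 2.649
vertex -2.964 0.217 2.527
vertex -3.213 1.827 2.147
endloop
endfacet
facet normal 0.235 0.969 0.083
outer loop
vertex -3.213 1.827 2.147
vertex -3.322 1.736 3.516
vertex -2.619 1.64 2.649
endloop
endfacet
facet normal 0.742 -0.234 0.628
outer loop
vertex -2.619 1.64 2.649
vertex -3.667 0.313 3.393
vertex -2.964 0.217 2.527
endloop
endfacet
facet normal 0.742 -0.234 0.628
outer loop
vertex -3.322 1.736 3.516
vertex -3.667 0.313 3.393
vertex -2.619 1.64 2.649
endloop
endfacet
facet normal -0.600 0.793 0.112
outer loop
vertex 1.666 3.664 -0.933
vertex 2.821 4.749 -2.431
vertex 0.616 3.047 -2.19
endloop
endfacet
facet normal -0.530 -0.498 0.687
outer loop
vertex 1.899 1.351 -2.429
vertex 1.666 3.664 -0.933
vertex 0.616 3.047 -2.19
endloop
endfacet
facet normal -0.600 0.793 0.112
outer loop
vertex 0.616 3.047 -2.19
vertex 2.821 4.749 -2.431
vertex 1.771 4.132 -3.687
endloop
endfacet
facet normal -0.600 -0.353 -0.718
outer loop
vertex 1.771 4.132 -3.687
vertex 1.899 1.351 -2.429
vertex 0.616 3.047 -2.19
endloop
endfacet
facet normal 0.600 0.353 0.718
outer loop
vertex 1.666 3.664 -0.933
vertex 4.104 3.053 -2.67
vertex 2.821 4.749 -2.431
endloop
endfacet
facet normal -0.529 -0.498 0.687
outer loop
vertex 2.949 1.968 -1.173
vertex 1.666 3.664 -0.933
vertex 1.899 1.351 -2.429
endloop
endfacet
facet normal 0.600 0.352 0.718
outer loop
vertex 2.949 1.968 -1.173
vertex 4.104 3.053 -2.67
vertex 1.666 3.664 -0.933
endloop
endfacet
facet normal 0.530 0.497 -0.687
outer loop
vertex 2.821 4.749 -2.431
vertex 4.104 3.053 -2.67
vertex 1.771 4.132 -3.687
endloop
endfacet
facet normal -0.600 -0.352 -0.718
outer loop
vertex 3.054 2.436 -3.927
vertex 1.899 1.351 -2.429
vertex 1.771 4.132 -3.687
endloop
endfacet
facet normal 0.530 0.498 -0.687
outer loop
vertex 1.771 4.132 -3.687
vertex 4.104 3.053 -2.67
vertex 3.054 2.436 -3.927
endloop
endfacet
facet normal 0.599 -0.793 -0.112
outer loop
vertex 3.054 2.436 -3.927
vertex 2.949 1.968 -1.173
vertex 1.899 1.351 -2.429
endloop
endfacet
facet normal 0.600 -0.792 -0.112
outer loop
vertex 4.104 3.053 -2.67
vertex 2.949 1.968 -1.173
vertex 3.054 2.436 -3.927
endloop
endfacet

endsolid


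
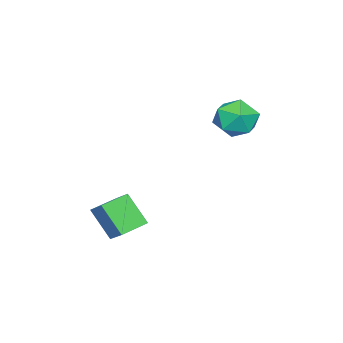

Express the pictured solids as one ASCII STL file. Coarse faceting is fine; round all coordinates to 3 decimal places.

solid 
facet normal -0.659 -0.254 0.708
outer loop
vertex -2.799 1.328 2.618
vertex -2.219 0.386 2.82
vertex -1.976 1.328 3.385
endloop
endfacet
facet normal -0.607 0.455 0.651
outer loop
vertex -2.799 1.328 2.618
vertex -1.976 1.328 3.385
vertex -2.085 2.196 2.677
endloop
endfacet
facet normal -0.771 0.636 -0.020
outer loop
vertex -2.799 1.328 2.618
vertex -2.085 2.196 2.677
vertex -2.394 1.789 1.675
endloop
endfacet
facet normal -0.925 0.039 -0.378
outer loop
vertex -2.799 1.328 2.618
vertex -2.394 1.789 1.675
vertex -2.477 0.671 1.763
endloop
endfacet
facet normal -0.856 -0.512 0.071
outer loop
vertex -2.799 1.328 2.618
vertex -2.477 0.671 1.763
vertex -2.219 0.386 2.82
endloop
endfacet
facet normal 0.073 0.636 0.768
outer loop
vertex -2.085 2.196 2.677
vertex -1.976 1.328 3.385
vertex -1.063 1.789 2.917
endloop
endfacet
facet normal -0.012 -0.512 0.859
outer loop
vertex -1.976 1.328 3.385
vertex -2.219 0.386 2.82
vertex -1.146 0.671 3.005
endloop
endfacet
facet normal -0.330 -0.929 -0.170
outer loop
vertex -2.219 0.386 2.82
vertex -2.477 0.671 1.763
vertex -1.455 0.264 2.003
endloop
endfacet
facet normal -0.441 -0.038 -0.897
outer loop
vertex -2.477 0.671 1.763
vertex -2.394 1.789 1.675
vertex -1.564 1.132 1.295
endloop
endfacet
facet normal -0.192 0.928 -0.318
outer loop
vertex -2.394 1.789 1.675
vertex -2.085 2.196 2.677
vertex -1.321 2.074 1.86
endloop
endfacet
facet normal 0.925 -0.039 0.378
outer loop
vertex -0.741 1.132 2.062
vertex -1.063 1.789 2.917
vertex -1.146 0.671 3.005
endloop
endfacet
facet normal 0.771 -0.636 0.020
outer loop
vertex -0.741 1.132 2.062
vertex -1.146 0.671 3.005
vertex -1.455 0.264 2.003
endloop
endfacet
facet normal 0.607 -0.455 -0.651
outer loop
vertex -0.741 1.132 2.062
vertex -1.455 0.264 2.003
vertex -1.564 1.132 1.295
endloop
endfacet
facet normal 0.659 0.254 -0.708
outer loop
vertex -0.741 1.132 2.062
vertex -1.564 1.132 1.295
vertex -1.321 2.074 1.86
endloop
endfacet
facet normal 0.856 0.512 -0.071
outer loop
vertex -0.741 1.132 2.062
vertex -1.321 2.074 1.86
vertex -1.063 1.789 2.917
endloop
endfacet
facet normal 0.441 0.038 0.897
outer loop
vertex -1.146 0.671 3.005
vertex -1.063 1.789 2.917
vertex -1.976 1.328 3.385
endloop
endfacet
facet normal 0.192 -0.928 0.318
outer loop
vertex -1.455 0.264 2.003
vertex -1.146 0.671 3.005
vertex -2.219 0.386 2.82
endloop
endfacet
facet normal -0.073 -0.636 -0.768
outer loop
vertex -1.564 1.132 1.295
vertex -1.455 0.264 2.003
vertex -2.477 0.671 1.763
endloop
endfacet
facet normal 0.012 0.512 -0.859
outer loop
vertex -1.321 2.074 1.86
vertex -1.564 1.132 1.295
vertex -2.394 1.789 1.675
endloop
endfacet
facet normal 0.330 0.929 0.170
outer loop
vertex -1.063 1.789 2.917
vertex -1.321 2.074 1.86
vertex -2.085 2.196 2.677
endloop
endfacet
facet normal -0.908 0.381 0.176
outer loop
vertex 2.791 -1.415 -0.789
vertex 2.97 -0.36 -2.148
vertex 2.295 -2.263 -1.513
endloop
endfacet
facet normal -0.103 -0.610 0.786
outer loop
vertex 3.53 -2.78 -1.752
vertex 2.791 -1.415 -0.789
vertex 2.295 -2.263 -1.513
endloop
endfacet
facet normal -0.908 0.381 0.176
outer loop
vertex 2.295 -2.263 -1.513
vertex 2.97 -0.36 -2.148
vertex 2.474 -1.207 -2.872
endloop
endfacet
facet normal -0.406 -0.695 -0.594
outer loop
vertex 2.474 -1.207 -2.872
vertex 3.53 -2.78 -1.752
vertex 2.295 -2.263 -1.513
endloop
endfacet
facet normal 0.406 0.695 0.593
outer loop
vertex 2.791 -1.415 -0.789
vertex 4.205 -0.877 -2.387
vertex 2.97 -0.36 -2.148
endloop
endfacet
facet normal -0.104 -0.610 0.785
outer loop
vertex 4.026 -1.933 -1.028
vertex 2.791 -1.415 -0.789
vertex 3.53 -2.78 -1.752
endloop
endfacet
facet normal 0.406 0.695 0.593
outer loop
vertex 4.026 -1.933 -1.028
vertex 4.205 -0.877 -2.387
vertex 2.791 -1.415 -0.789
endloop
endfacet
facet normal 0.104 0.611 -0.785
outer loop
vertex 2.97 -0.36 -2.148
vertex 4.205 -0.877 -2.387
vertex 2.474 -1.207 -2.872
endloop
endfacet
facet normal -0.406 -0.695 -0.593
outer loop
vertex 3.709 -1.725 -3.111
vertex 3.53 -2.78 -1.752
vertex 2.474 -1.207 -2.872
endloop
endfacet
facet normal 0.104 0.610 -0.786
outer loop
vertex 2.474 -1.207 -2.872
vertex 4.205 -0.877 -2.387
vertex 3.709 -1.725 -3.111
endloop
endfacet
facet normal 0.908 -0.381 -0.176
outer loop
vertex 3.709 -1.725 -3.111
vertex 4.026 -1.933 -1.028
vertex 3.53 -2.78 -1.752
endloop
endfacet
facet normal 0.908 -0.381 -0.176
outer loop
vertex 4.205 -0.877 -2.387
vertex 4.026 -1.933 -1.028
vertex 3.709 -1.725 -3.111
endloop
endfacet

endsolid


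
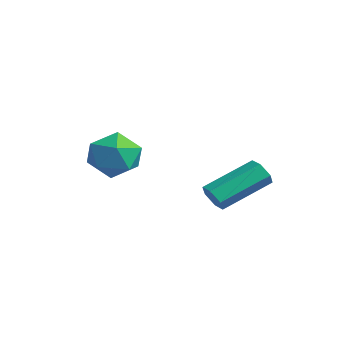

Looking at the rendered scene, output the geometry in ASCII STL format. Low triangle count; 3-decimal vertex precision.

solid 
facet normal 0.114 0.993 0.021
outer loop
vertex -2.268 2.09 3.181
vertex -2.848 2.14 3.954
vertex -1.894 2.028 4.071
endloop
endfacet
facet normal 0.695 0.676 -0.245
outer loop
vertex -2.268 2.09 3.181
vertex -1.894 2.028 4.071
vertex -1.574 1.444 3.369
endloop
endfacet
facet normal 0.497 0.296 -0.816
outer loop
vertex -2.268 2.09 3.181
vertex -1.574 1.444 3.369
vertex -2.329 1.195 2.819
endloop
endfacet
facet normal -0.208 0.379 -0.902
outer loop
vertex -2.268 2.09 3.181
vertex -2.329 1.195 2.819
vertex -3.117 1.625 3.181
endloop
endfacet
facet normal -0.443 0.809 -0.385
outer loop
vertex -2.268 2.09 3.181
vertex -3.117 1.625 3.181
vertex -2.848 2.14 3.954
endloop
endfacet
facet normal 0.944 0.222 0.245
outer loop
vertex -1.574 1.444 3.369
vertex -1.894 2.028 4.071
vertex -1.723 1.095 4.259
endloop
endfacet
facet normal 0.003 0.736 0.677
outer loop
vertex -1.894 2.028 4.071
vertex -2.848 2.14 3.954
vertex -2.511 1.525 4.621
endloop
endfacet
facet normal -0.899 0.438 0.021
outer loop
vertex -2.848 2.14 3.954
vertex -3.117 1.625 3.181
vertex -3.266 1.276 4.071
endloop
endfacet
facet normal -0.516 -0.259 -0.816
outer loop
vertex -3.117 1.625 3.181
vertex -2.329 1.195 2.819
vertex -2.946 0.692 3.369
endloop
endfacet
facet normal 0.623 -0.393 -0.677
outer loop
vertex -2.329 1.195 2.819
vertex -1.574 1.444 3.369
vertex -1.992 0.58 3.486
endloop
endfacet
facet normal 0.208 -0.379 0.902
outer loop
vertex -2.572 0.63 4.259
vertex -1.723 1.095 4.259
vertex -2.511 1.525 4.621
endloop
endfacet
facet normal -0.497 -0.296 0.816
outer loop
vertex -2.572 0.63 4.259
vertex -2.511 1.525 4.621
vertex -3.266 1.276 4.071
endloop
endfacet
facet normal -0.695 -0.676 0.245
outer loop
vertex -2.572 0.63 4.259
vertex -3.266 1.276 4.071
vertex -2.946 0.692 3.369
endloop
endfacet
facet normal -0.114 -0.993 -0.021
outer loop
vertex -2.572 0.63 4.259
vertex -2.946 0.692 3.369
vertex -1.992 0.58 3.486
endloop
endfacet
facet normal 0.443 -0.809 0.385
outer loop
vertex -2.572 0.63 4.259
vertex -1.992 0.58 3.486
vertex -1.723 1.095 4.259
endloop
endfacet
facet normal 0.516 0.259 0.816
outer loop
vertex -2.511 1.525 4.621
vertex -1.723 1.095 4.259
vertex -1.894 2.028 4.071
endloop
endfacet
facet normal -0.623 0.393 0.677
outer loop
vertex -3.266 1.276 4.071
vertex -2.511 1.525 4.621
vertex -2.848 2.14 3.954
endloop
endfacet
facet normal -0.944 -0.222 -0.245
outer loop
vertex -2.946 0.692 3.369
vertex -3.266 1.276 4.071
vertex -3.117 1.625 3.181
endloop
endfacet
facet normal -0.003 -0.736 -0.677
outer loop
vertex -1.992 0.58 3.486
vertex -2.946 0.692 3.369
vertex -2.329 1.195 2.819
endloop
endfacet
facet normal 0.899 -0.438 -0.021
outer loop
vertex -1.723 1.095 4.259
vertex -1.992 0.58 3.486
vertex -1.574 1.444 3.369
endloop
endfacet
facet normal -0.046 -0.889 -0.456
outer loop
vertex 1.409 2.968 2.464
vertex 1.138 2.782 2.854
vertex 0.9 2.997 2.459
endloop
endfacet
facet normal 0.035 0.456 -0.889
outer loop
vertex 1.409 2.968 2.464
vertex 0.9 2.997 2.459
vertex 1.492 4.585 3.296
endloop
endfacet
facet normal 0.036 0.455 -0.890
outer loop
vertex 1.492 4.585 3.296
vertex 0.9 2.997 2.459
vertex 0.983 4.614 3.29
endloop
endfacet
facet normal 0.045 0.888 0.457
outer loop
vertex 1.492 4.585 3.296
vertex 0.983 4.614 3.29
vertex 1.222 4.398 3.686
endloop
endfacet
facet normal -0.046 -0.889 -0.456
outer loop
vertex 0.9 2.997 2.459
vertex 1.138 2.782 2.854
vertex 0.629 2.811 2.849
endloop
endfacet
facet normal -0.846 0.277 -0.455
outer loop
vertex 0.9 2.997 2.459
vertex 0.629 2.811 2.849
vertex 0.983 4.614 3.29
endloop
endfacet
facet normal -0.846 0.277 -0.455
outer loop
vertex 0.983 4.614 3.29
vertex 0.629 2.811 2.849
vertex 0.712 4.427 3.68
endloop
endfacet
facet normal 0.045 0.888 0.457
outer loop
vertex 0.983 4.614 3.29
vertex 0.712 4.427 3.68
vertex 1.222 4.398 3.686
endloop
endfacet
facet normal -0.046 -0.888 -0.458
outer loop
vertex 0.629 2.811 2.849
vertex 1.138 2.782 2.854
vertex 0.868 2.595 3.244
endloop
endfacet
facet normal -0.882 -0.179 0.436
outer loop
vertex 0.629 2.811 2.849
vertex 0.868 2.595 3.244
vertex 0.712 4.427 3.68
endloop
endfacet
facet normal -0.882 -0.179 0.435
outer loop
vertex 0.712 4.427 3.68
vertex 0.868 2.595 3.244
vertex 0.951 4.212 4.076
endloop
endfacet
facet normal 0.045 0.889 0.455
outer loop
vertex 0.712 4.427 3.68
vertex 0.951 4.212 4.076
vertex 1.222 4.398 3.686
endloop
endfacet
facet normal -0.045 -0.888 -0.457
outer loop
vertex 0.868 2.595 3.244
vertex 1.138 2.782 2.854
vertex 1.377 2.566 3.25
endloop
endfacet
facet normal -0.036 -0.456 0.889
outer loop
vertex 0.868 2.595 3.244
vertex 1.377 2.566 3.25
vertex 0.951 4.212 4.076
endloop
endfacet
facet normal -0.035 -0.455 0.890
outer loop
vertex 0.951 4.212 4.076
vertex 1.377 2.566 3.25
vertex 1.46 4.183 4.081
endloop
endfacet
facet normal 0.046 0.889 0.456
outer loop
vertex 0.951 4.212 4.076
vertex 1.46 4.183 4.081
vertex 1.222 4.398 3.686
endloop
endfacet
facet normal -0.045 -0.888 -0.457
outer loop
vertex 1.377 2.566 3.25
vertex 1.138 2.782 2.854
vertex 1.648 2.753 2.86
endloop
endfacet
facet normal 0.846 -0.277 0.455
outer loop
vertex 1.377 2.566 3.25
vertex 1.648 2.753 2.86
vertex 1.46 4.183 4.081
endloop
endfacet
facet normal 0.846 -0.278 0.455
outer loop
vertex 1.46 4.183 4.081
vertex 1.648 2.753 2.86
vertex 1.731 4.369 3.691
endloop
endfacet
facet normal 0.046 0.889 0.456
outer loop
vertex 1.46 4.183 4.081
vertex 1.731 4.369 3.691
vertex 1.222 4.398 3.686
endloop
endfacet
facet normal -0.045 -0.889 -0.455
outer loop
vertex 1.648 2.753 2.86
vertex 1.138 2.782 2.854
vertex 1.409 2.968 2.464
endloop
endfacet
facet normal 0.882 0.179 -0.436
outer loop
vertex 1.648 2.753 2.86
vertex 1.409 2.968 2.464
vertex 1.731 4.369 3.691
endloop
endfacet
facet normal 0.882 0.179 -0.436
outer loop
vertex 1.731 4.369 3.691
vertex 1.409 2.968 2.464
vertex 1.492 4.585 3.296
endloop
endfacet
facet normal 0.046 0.888 0.458
outer loop
vertex 1.731 4.369 3.691
vertex 1.492 4.585 3.296
vertex 1.222 4.398 3.686
endloop
endfacet

endsolid


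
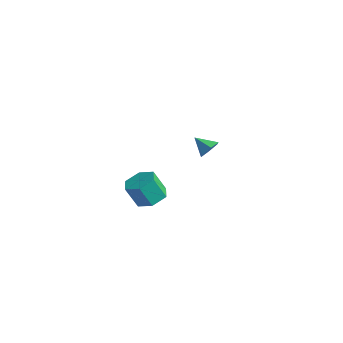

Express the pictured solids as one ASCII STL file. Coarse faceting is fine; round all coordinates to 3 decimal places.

solid 
facet normal 0.757 0.322 -0.569
outer loop
vertex -2.636 4.252 -0.228
vertex -2.891 3.82 -0.812
vertex -3.139 4.544 -0.732
endloop
endfacet
facet normal -0.355 0.611 0.708
outer loop
vertex -2.636 4.252 -0.228
vertex -3.139 4.544 -0.732
vertex -3.829 3.42 -0.108
endloop
endfacet
facet normal 0.757 0.322 -0.568
outer loop
vertex -3.139 4.544 -0.732
vertex -2.891 3.82 -0.812
vertex -3.394 4.113 -1.316
endloop
endfacet
facet normal -0.855 0.519 -0.010
outer loop
vertex -3.139 4.544 -0.732
vertex -3.394 4.113 -1.316
vertex -3.829 3.42 -0.108
endloop
endfacet
facet normal 0.757 0.323 -0.568
outer loop
vertex -3.394 4.113 -1.316
vertex -2.891 3.82 -0.812
vertex -3.145 3.388 -1.397
endloop
endfacet
facet normal -0.859 -0.245 -0.450
outer loop
vertex -3.394 4.113 -1.316
vertex -3.145 3.388 -1.397
vertex -3.829 3.42 -0.108
endloop
endfacet
facet normal 0.757 0.324 -0.568
outer loop
vertex -3.145 3.388 -1.397
vertex -2.891 3.82 -0.812
vertex -2.642 3.096 -0.893
endloop
endfacet
facet normal -0.362 -0.917 -0.169
outer loop
vertex -3.145 3.388 -1.397
vertex -2.642 3.096 -0.893
vertex -3.829 3.42 -0.108
endloop
endfacet
facet normal 0.757 0.324 -0.567
outer loop
vertex -2.642 3.096 -0.893
vertex -2.891 3.82 -0.812
vertex -2.388 3.527 -0.308
endloop
endfacet
facet normal 0.137 -0.825 0.548
outer loop
vertex -2.642 3.096 -0.893
vertex -2.388 3.527 -0.308
vertex -3.829 3.42 -0.108
endloop
endfacet
facet normal 0.757 0.322 -0.569
outer loop
vertex -2.388 3.527 -0.308
vertex -2.891 3.82 -0.812
vertex -2.636 4.252 -0.228
endloop
endfacet
facet normal 0.142 -0.061 0.988
outer loop
vertex -2.388 3.527 -0.308
vertex -2.636 4.252 -0.228
vertex -3.829 3.42 -0.108
endloop
endfacet
facet normal 0.232 0.376 -0.897
outer loop
vertex 2.233 -2.946 0.437
vertex 1.397 -3.284 0.079
vertex 1.436 -2.394 0.462
endloop
endfacet
facet normal 0.520 0.731 0.443
outer loop
vertex 2.233 -2.946 0.437
vertex 1.436 -2.394 0.462
vertex 1.878 -3.519 1.8
endloop
endfacet
facet normal 0.521 0.730 0.442
outer loop
vertex 1.878 -3.519 1.8
vertex 1.436 -2.394 0.462
vertex 1.082 -2.966 1.825
endloop
endfacet
facet normal -0.233 -0.377 0.896
outer loop
vertex 1.878 -3.519 1.8
vertex 1.082 -2.966 1.825
vertex 1.043 -3.856 1.441
endloop
endfacet
facet normal 0.233 0.376 -0.897
outer loop
vertex 1.436 -2.394 0.462
vertex 1.397 -3.284 0.079
vertex 0.6 -2.731 0.104
endloop
endfacet
facet normal -0.451 0.859 0.243
outer loop
vertex 1.436 -2.394 0.462
vertex 0.6 -2.731 0.104
vertex 1.082 -2.966 1.825
endloop
endfacet
facet normal -0.452 0.858 0.244
outer loop
vertex 1.082 -2.966 1.825
vertex 0.6 -2.731 0.104
vertex 0.246 -3.304 1.466
endloop
endfacet
facet normal -0.233 -0.377 0.897
outer loop
vertex 1.082 -2.966 1.825
vertex 0.246 -3.304 1.466
vertex 1.043 -3.856 1.441
endloop
endfacet
facet normal 0.233 0.377 -0.896
outer loop
vertex 0.6 -2.731 0.104
vertex 1.397 -3.284 0.079
vertex 0.562 -3.621 -0.28
endloop
endfacet
facet normal -0.972 0.127 -0.199
outer loop
vertex 0.6 -2.731 0.104
vertex 0.562 -3.621 -0.28
vertex 0.246 -3.304 1.466
endloop
endfacet
facet normal -0.972 0.128 -0.199
outer loop
vertex 0.246 -3.304 1.466
vertex 0.562 -3.621 -0.28
vertex 0.207 -4.194 1.083
endloop
endfacet
facet normal -0.232 -0.376 0.897
outer loop
vertex 0.246 -3.304 1.466
vertex 0.207 -4.194 1.083
vertex 1.043 -3.856 1.441
endloop
endfacet
facet normal 0.233 0.377 -0.896
outer loop
vertex 0.562 -3.621 -0.28
vertex 1.397 -3.284 0.079
vertex 1.358 -4.174 -0.305
endloop
endfacet
facet normal -0.521 -0.730 -0.443
outer loop
vertex 0.562 -3.621 -0.28
vertex 1.358 -4.174 -0.305
vertex 0.207 -4.194 1.083
endloop
endfacet
facet normal -0.520 -0.731 -0.442
outer loop
vertex 0.207 -4.194 1.083
vertex 1.358 -4.174 -0.305
vertex 1.004 -4.746 1.058
endloop
endfacet
facet normal -0.232 -0.376 0.897
outer loop
vertex 0.207 -4.194 1.083
vertex 1.004 -4.746 1.058
vertex 1.043 -3.856 1.441
endloop
endfacet
facet normal 0.233 0.377 -0.897
outer loop
vertex 1.358 -4.174 -0.305
vertex 1.397 -3.284 0.079
vertex 2.194 -3.836 0.054
endloop
endfacet
facet normal 0.451 -0.859 -0.243
outer loop
vertex 1.358 -4.174 -0.305
vertex 2.194 -3.836 0.054
vertex 1.004 -4.746 1.058
endloop
endfacet
facet normal 0.451 -0.859 -0.244
outer loop
vertex 1.004 -4.746 1.058
vertex 2.194 -3.836 0.054
vertex 1.84 -4.409 1.416
endloop
endfacet
facet normal -0.233 -0.376 0.897
outer loop
vertex 1.004 -4.746 1.058
vertex 1.84 -4.409 1.416
vertex 1.043 -3.856 1.441
endloop
endfacet
facet normal 0.232 0.376 -0.897
outer loop
vertex 2.194 -3.836 0.054
vertex 1.397 -3.284 0.079
vertex 2.233 -2.946 0.437
endloop
endfacet
facet normal 0.972 -0.128 0.199
outer loop
vertex 2.194 -3.836 0.054
vertex 2.233 -2.946 0.437
vertex 1.84 -4.409 1.416
endloop
endfacet
facet normal 0.972 -0.128 0.199
outer loop
vertex 1.84 -4.409 1.416
vertex 2.233 -2.946 0.437
vertex 1.878 -3.519 1.8
endloop
endfacet
facet normal -0.233 -0.377 0.896
outer loop
vertex 1.84 -4.409 1.416
vertex 1.878 -3.519 1.8
vertex 1.043 -3.856 1.441
endloop
endfacet

endsolid


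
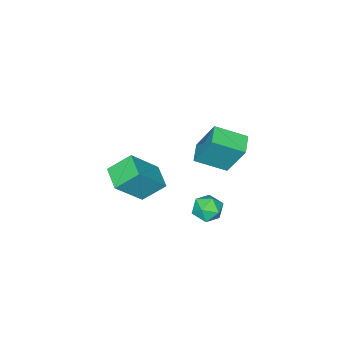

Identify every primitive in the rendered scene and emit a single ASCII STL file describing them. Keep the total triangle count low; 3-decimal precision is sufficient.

solid 
facet normal -0.743 0.087 0.663
outer loop
vertex 2.355 3.483 -0.344
vertex 2.421 2.758 -0.175
vertex 2.817 3.267 0.202
endloop
endfacet
facet normal -0.384 0.701 0.602
outer loop
vertex 2.355 3.483 -0.344
vertex 2.817 3.267 0.202
vertex 3.029 3.797 -0.28
endloop
endfacet
facet normal -0.414 0.906 -0.082
outer loop
vertex 2.355 3.483 -0.344
vertex 3.029 3.797 -0.28
vertex 2.764 3.615 -0.954
endloop
endfacet
facet normal -0.793 0.420 -0.441
outer loop
vertex 2.355 3.483 -0.344
vertex 2.764 3.615 -0.954
vertex 2.388 2.973 -0.889
endloop
endfacet
facet normal -0.996 -0.086 0.020
outer loop
vertex 2.355 3.483 -0.344
vertex 2.388 2.973 -0.889
vertex 2.421 2.758 -0.175
endloop
endfacet
facet normal 0.299 0.574 0.762
outer loop
vertex 3.029 3.797 -0.28
vertex 2.817 3.267 0.202
vertex 3.512 3.267 -0.071
endloop
endfacet
facet normal -0.282 -0.420 0.863
outer loop
vertex 2.817 3.267 0.202
vertex 2.421 2.758 -0.175
vertex 3.136 2.625 -0.006
endloop
endfacet
facet normal -0.691 -0.700 -0.179
outer loop
vertex 2.421 2.758 -0.175
vertex 2.388 2.973 -0.889
vertex 2.871 2.443 -0.68
endloop
endfacet
facet normal -0.363 0.119 -0.924
outer loop
vertex 2.388 2.973 -0.889
vertex 2.764 3.615 -0.954
vertex 3.083 2.973 -1.162
endloop
endfacet
facet normal 0.249 0.906 -0.343
outer loop
vertex 2.764 3.615 -0.954
vertex 3.029 3.797 -0.28
vertex 3.479 3.482 -0.785
endloop
endfacet
facet normal 0.793 -0.420 0.441
outer loop
vertex 3.545 2.757 -0.616
vertex 3.512 3.267 -0.071
vertex 3.136 2.625 -0.006
endloop
endfacet
facet normal 0.414 -0.906 0.082
outer loop
vertex 3.545 2.757 -0.616
vertex 3.136 2.625 -0.006
vertex 2.871 2.443 -0.68
endloop
endfacet
facet normal 0.384 -0.701 -0.602
outer loop
vertex 3.545 2.757 -0.616
vertex 2.871 2.443 -0.68
vertex 3.083 2.973 -1.162
endloop
endfacet
facet normal 0.743 -0.087 -0.663
outer loop
vertex 3.545 2.757 -0.616
vertex 3.083 2.973 -1.162
vertex 3.479 3.482 -0.785
endloop
endfacet
facet normal 0.996 0.086 -0.020
outer loop
vertex 3.545 2.757 -0.616
vertex 3.479 3.482 -0.785
vertex 3.512 3.267 -0.071
endloop
endfacet
facet normal 0.363 -0.119 0.924
outer loop
vertex 3.136 2.625 -0.006
vertex 3.512 3.267 -0.071
vertex 2.817 3.267 0.202
endloop
endfacet
facet normal -0.249 -0.906 0.343
outer loop
vertex 2.871 2.443 -0.68
vertex 3.136 2.625 -0.006
vertex 2.421 2.758 -0.175
endloop
endfacet
facet normal -0.299 -0.574 -0.762
outer loop
vertex 3.083 2.973 -1.162
vertex 2.871 2.443 -0.68
vertex 2.388 2.973 -0.889
endloop
endfacet
facet normal 0.282 0.420 -0.863
outer loop
vertex 3.479 3.482 -0.785
vertex 3.083 2.973 -1.162
vertex 2.764 3.615 -0.954
endloop
endfacet
facet normal 0.691 0.700 0.179
outer loop
vertex 3.512 3.267 -0.071
vertex 3.479 3.482 -0.785
vertex 3.029 3.797 -0.28
endloop
endfacet
facet normal -0.817 -0.542 0.198
outer loop
vertex 1.746 2.431 3.835
vertex 0.866 3.524 3.2
vertex 1.901 1.59 2.172
endloop
endfacet
facet normal 0.571 -0.710 0.412
outer loop
vertex 2.694 2.116 1.98
vertex 1.746 2.431 3.835
vertex 1.901 1.59 2.172
endloop
endfacet
facet normal -0.817 -0.542 0.198
outer loop
vertex 1.901 1.59 2.172
vertex 0.866 3.524 3.2
vertex 1.022 2.683 1.537
endloop
endfacet
facet normal 0.083 -0.450 -0.889
outer loop
vertex 1.022 2.683 1.537
vertex 2.694 2.116 1.98
vertex 1.901 1.59 2.172
endloop
endfacet
facet normal -0.083 0.450 0.889
outer loop
vertex 1.746 2.431 3.835
vertex 1.659 4.05 3.008
vertex 0.866 3.524 3.2
endloop
endfacet
facet normal 0.571 -0.710 0.412
outer loop
vertex 2.538 2.957 3.643
vertex 1.746 2.431 3.835
vertex 2.694 2.116 1.98
endloop
endfacet
facet normal -0.083 0.450 0.889
outer loop
vertex 2.538 2.957 3.643
vertex 1.659 4.05 3.008
vertex 1.746 2.431 3.835
endloop
endfacet
facet normal -0.571 0.710 -0.413
outer loop
vertex 0.866 3.524 3.2
vertex 1.659 4.05 3.008
vertex 1.022 2.683 1.537
endloop
endfacet
facet normal 0.083 -0.450 -0.889
outer loop
vertex 1.814 3.209 1.345
vertex 2.694 2.116 1.98
vertex 1.022 2.683 1.537
endloop
endfacet
facet normal -0.571 0.710 -0.412
outer loop
vertex 1.022 2.683 1.537
vertex 1.659 4.05 3.008
vertex 1.814 3.209 1.345
endloop
endfacet
facet normal 0.816 0.542 -0.198
outer loop
vertex 1.814 3.209 1.345
vertex 2.538 2.957 3.643
vertex 2.694 2.116 1.98
endloop
endfacet
facet normal 0.817 0.542 -0.198
outer loop
vertex 1.659 4.05 3.008
vertex 2.538 2.957 3.643
vertex 1.814 3.209 1.345
endloop
endfacet
facet normal -0.633 0.192 -0.750
outer loop
vertex 0.776 -1.569 -2.203
vertex 1.4 -0.542 -2.467
vertex 1.577 -2.276 -3.061
endloop
endfacet
facet normal -0.507 -0.835 0.214
outer loop
vertex 2.9 -2.678 -1.493
vertex 0.776 -1.569 -2.203
vertex 1.577 -2.276 -3.061
endloop
endfacet
facet normal -0.633 0.192 -0.750
outer loop
vertex 1.577 -2.276 -3.061
vertex 1.4 -0.542 -2.467
vertex 2.201 -1.249 -3.324
endloop
endfacet
facet normal 0.585 -0.516 -0.626
outer loop
vertex 2.201 -1.249 -3.324
vertex 2.9 -2.678 -1.493
vertex 1.577 -2.276 -3.061
endloop
endfacet
facet normal -0.585 0.516 0.626
outer loop
vertex 0.776 -1.569 -2.203
vertex 2.723 -0.944 -0.899
vertex 1.4 -0.542 -2.467
endloop
endfacet
facet normal -0.507 -0.835 0.214
outer loop
vertex 2.099 -1.971 -0.636
vertex 0.776 -1.569 -2.203
vertex 2.9 -2.678 -1.493
endloop
endfacet
facet normal -0.585 0.516 0.626
outer loop
vertex 2.099 -1.971 -0.636
vertex 2.723 -0.944 -0.899
vertex 0.776 -1.569 -2.203
endloop
endfacet
facet normal 0.507 0.835 -0.214
outer loop
vertex 1.4 -0.542 -2.467
vertex 2.723 -0.944 -0.899
vertex 2.201 -1.249 -3.324
endloop
endfacet
facet normal 0.585 -0.516 -0.626
outer loop
vertex 3.524 -1.651 -1.757
vertex 2.9 -2.678 -1.493
vertex 2.201 -1.249 -3.324
endloop
endfacet
facet normal 0.507 0.835 -0.214
outer loop
vertex 2.201 -1.249 -3.324
vertex 2.723 -0.944 -0.899
vertex 3.524 -1.651 -1.757
endloop
endfacet
facet normal 0.633 -0.192 0.750
outer loop
vertex 3.524 -1.651 -1.757
vertex 2.099 -1.971 -0.636
vertex 2.9 -2.678 -1.493
endloop
endfacet
facet normal 0.633 -0.193 0.750
outer loop
vertex 2.723 -0.944 -0.899
vertex 2.099 -1.971 -0.636
vertex 3.524 -1.651 -1.757
endloop
endfacet

endsolid


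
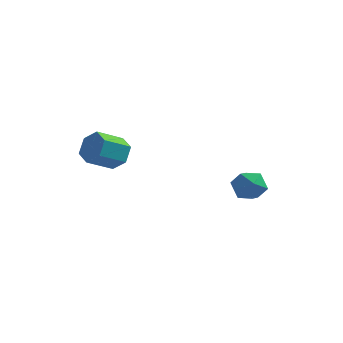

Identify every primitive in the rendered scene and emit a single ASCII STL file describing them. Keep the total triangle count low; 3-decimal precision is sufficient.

solid 
facet normal 0.210 0.819 0.534
outer loop
vertex 1.666 2.097 -2.29
vertex 0.961 1.966 -1.812
vertex 1.713 1.618 -1.574
endloop
endfacet
facet normal 0.807 0.514 0.291
outer loop
vertex 1.666 2.097 -2.29
vertex 1.713 1.618 -1.574
vertex 2.129 1.369 -2.287
endloop
endfacet
facet normal 0.766 0.486 -0.421
outer loop
vertex 1.666 2.097 -2.29
vertex 2.129 1.369 -2.287
vertex 1.633 1.563 -2.966
endloop
endfacet
facet normal 0.144 0.773 -0.618
outer loop
vertex 1.666 2.097 -2.29
vertex 1.633 1.563 -2.966
vertex 0.911 1.932 -2.672
endloop
endfacet
facet normal -0.200 0.979 -0.027
outer loop
vertex 1.666 2.097 -2.29
vertex 0.911 1.932 -2.672
vertex 0.961 1.966 -1.812
endloop
endfacet
facet normal 0.829 -0.156 0.538
outer loop
vertex 2.129 1.369 -2.287
vertex 1.713 1.618 -1.574
vertex 1.709 0.788 -1.808
endloop
endfacet
facet normal -0.138 0.338 0.931
outer loop
vertex 1.713 1.618 -1.574
vertex 0.961 1.966 -1.812
vertex 0.987 1.157 -1.514
endloop
endfacet
facet normal -0.801 0.598 0.023
outer loop
vertex 0.961 1.966 -1.812
vertex 0.911 1.932 -2.672
vertex 0.491 1.351 -2.193
endloop
endfacet
facet normal -0.245 0.264 -0.933
outer loop
vertex 0.911 1.932 -2.672
vertex 1.633 1.563 -2.966
vertex 0.907 1.102 -2.906
endloop
endfacet
facet normal 0.762 -0.202 -0.615
outer loop
vertex 1.633 1.563 -2.966
vertex 2.129 1.369 -2.287
vertex 1.659 0.754 -2.668
endloop
endfacet
facet normal -0.144 -0.773 0.618
outer loop
vertex 0.954 0.623 -2.19
vertex 1.709 0.788 -1.808
vertex 0.987 1.157 -1.514
endloop
endfacet
facet normal -0.766 -0.486 0.421
outer loop
vertex 0.954 0.623 -2.19
vertex 0.987 1.157 -1.514
vertex 0.491 1.351 -2.193
endloop
endfacet
facet normal -0.807 -0.514 -0.291
outer loop
vertex 0.954 0.623 -2.19
vertex 0.491 1.351 -2.193
vertex 0.907 1.102 -2.906
endloop
endfacet
facet normal -0.210 -0.819 -0.534
outer loop
vertex 0.954 0.623 -2.19
vertex 0.907 1.102 -2.906
vertex 1.659 0.754 -2.668
endloop
endfacet
facet normal 0.200 -0.979 0.027
outer loop
vertex 0.954 0.623 -2.19
vertex 1.659 0.754 -2.668
vertex 1.709 0.788 -1.808
endloop
endfacet
facet normal 0.245 -0.264 0.933
outer loop
vertex 0.987 1.157 -1.514
vertex 1.709 0.788 -1.808
vertex 1.713 1.618 -1.574
endloop
endfacet
facet normal -0.762 0.202 0.615
outer loop
vertex 0.491 1.351 -2.193
vertex 0.987 1.157 -1.514
vertex 0.961 1.966 -1.812
endloop
endfacet
facet normal -0.829 0.156 -0.538
outer loop
vertex 0.907 1.102 -2.906
vertex 0.491 1.351 -2.193
vertex 0.911 1.932 -2.672
endloop
endfacet
facet normal 0.138 -0.338 -0.931
outer loop
vertex 1.659 0.754 -2.668
vertex 0.907 1.102 -2.906
vertex 1.633 1.563 -2.966
endloop
endfacet
facet normal 0.801 -0.598 -0.023
outer loop
vertex 1.709 0.788 -1.808
vertex 1.659 0.754 -2.668
vertex 2.129 1.369 -2.287
endloop
endfacet
facet normal 0.534 0.697 -0.478
outer loop
vertex -2.046 -3.308 1.41
vertex -2.652 -3.193 0.9
vertex -2.609 -2.764 1.574
endloop
endfacet
facet normal 0.468 0.226 0.854
outer loop
vertex -2.046 -3.308 1.41
vertex -2.609 -2.764 1.574
vertex -2.763 -4.242 2.05
endloop
endfacet
facet normal 0.468 0.226 0.854
outer loop
vertex -2.763 -4.242 2.05
vertex -2.609 -2.764 1.574
vertex -3.326 -3.698 2.214
endloop
endfacet
facet normal -0.535 -0.697 0.477
outer loop
vertex -2.763 -4.242 2.05
vertex -3.326 -3.698 2.214
vertex -3.368 -4.127 1.54
endloop
endfacet
facet normal 0.534 0.697 -0.478
outer loop
vertex -2.609 -2.764 1.574
vertex -2.652 -3.193 0.9
vertex -3.215 -2.649 1.064
endloop
endfacet
facet normal -0.375 0.703 0.605
outer loop
vertex -2.609 -2.764 1.574
vertex -3.215 -2.649 1.064
vertex -3.326 -3.698 2.214
endloop
endfacet
facet normal -0.376 0.702 0.604
outer loop
vertex -3.326 -3.698 2.214
vertex -3.215 -2.649 1.064
vertex -3.931 -3.583 1.704
endloop
endfacet
facet normal -0.535 -0.697 0.477
outer loop
vertex -3.326 -3.698 2.214
vertex -3.931 -3.583 1.704
vertex -3.368 -4.127 1.54
endloop
endfacet
facet normal 0.535 0.697 -0.477
outer loop
vertex -3.215 -2.649 1.064
vertex -2.652 -3.193 0.9
vertex -3.257 -3.078 0.39
endloop
endfacet
facet normal -0.844 0.475 -0.250
outer loop
vertex -3.215 -2.649 1.064
vertex -3.257 -3.078 0.39
vertex -3.931 -3.583 1.704
endloop
endfacet
facet normal -0.843 0.476 -0.249
outer loop
vertex -3.931 -3.583 1.704
vertex -3.257 -3.078 0.39
vertex -3.974 -4.012 1.03
endloop
endfacet
facet normal -0.534 -0.697 0.478
outer loop
vertex -3.931 -3.583 1.704
vertex -3.974 -4.012 1.03
vertex -3.368 -4.127 1.54
endloop
endfacet
facet normal 0.535 0.697 -0.477
outer loop
vertex -3.257 -3.078 0.39
vertex -2.652 -3.193 0.9
vertex -2.694 -3.622 0.226
endloop
endfacet
facet normal -0.468 -0.226 -0.854
outer loop
vertex -3.257 -3.078 0.39
vertex -2.694 -3.622 0.226
vertex -3.974 -4.012 1.03
endloop
endfacet
facet normal -0.468 -0.226 -0.854
outer loop
vertex -3.974 -4.012 1.03
vertex -2.694 -3.622 0.226
vertex -3.411 -4.556 0.866
endloop
endfacet
facet normal -0.534 -0.697 0.478
outer loop
vertex -3.974 -4.012 1.03
vertex -3.411 -4.556 0.866
vertex -3.368 -4.127 1.54
endloop
endfacet
facet normal 0.535 0.697 -0.477
outer loop
vertex -2.694 -3.622 0.226
vertex -2.652 -3.193 0.9
vertex -2.089 -3.737 0.736
endloop
endfacet
facet normal 0.376 -0.703 -0.604
outer loop
vertex -2.694 -3.622 0.226
vertex -2.089 -3.737 0.736
vertex -3.411 -4.556 0.866
endloop
endfacet
facet normal 0.376 -0.702 -0.605
outer loop
vertex -3.411 -4.556 0.866
vertex -2.089 -3.737 0.736
vertex -2.805 -4.671 1.376
endloop
endfacet
facet normal -0.534 -0.697 0.478
outer loop
vertex -3.411 -4.556 0.866
vertex -2.805 -4.671 1.376
vertex -3.368 -4.127 1.54
endloop
endfacet
facet normal 0.534 0.697 -0.478
outer loop
vertex -2.089 -3.737 0.736
vertex -2.652 -3.193 0.9
vertex -2.046 -3.308 1.41
endloop
endfacet
facet normal 0.843 -0.476 0.249
outer loop
vertex -2.089 -3.737 0.736
vertex -2.046 -3.308 1.41
vertex -2.805 -4.671 1.376
endloop
endfacet
facet normal 0.843 -0.476 0.250
outer loop
vertex -2.805 -4.671 1.376
vertex -2.046 -3.308 1.41
vertex -2.763 -4.242 2.05
endloop
endfacet
facet normal -0.535 -0.697 0.477
outer loop
vertex -2.805 -4.671 1.376
vertex -2.763 -4.242 2.05
vertex -3.368 -4.127 1.54
endloop
endfacet

endsolid
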